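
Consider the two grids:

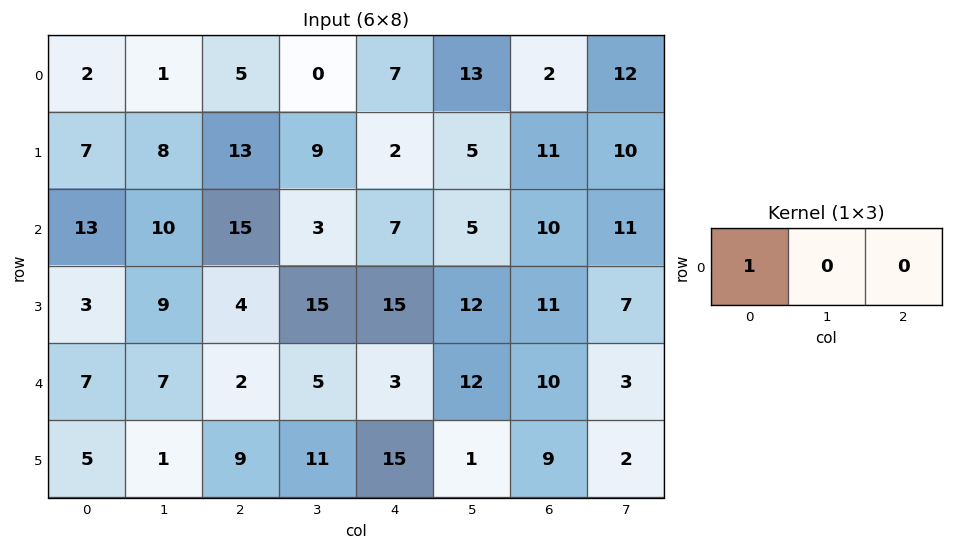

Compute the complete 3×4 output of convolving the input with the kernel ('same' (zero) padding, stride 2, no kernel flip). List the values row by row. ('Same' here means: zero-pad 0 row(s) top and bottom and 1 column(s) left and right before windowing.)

Output[0,0]: The receptive field on the zero-padded input at this output position is [0 2 1]. Elementwise product with the kernel and sum: 0·1.
Output[0,1]: The receptive field on the zero-padded input at this output position is [1 5 0]. Elementwise product with the kernel and sum: 1·1.

0 1 0 13
0 10 3 5
0 7 5 12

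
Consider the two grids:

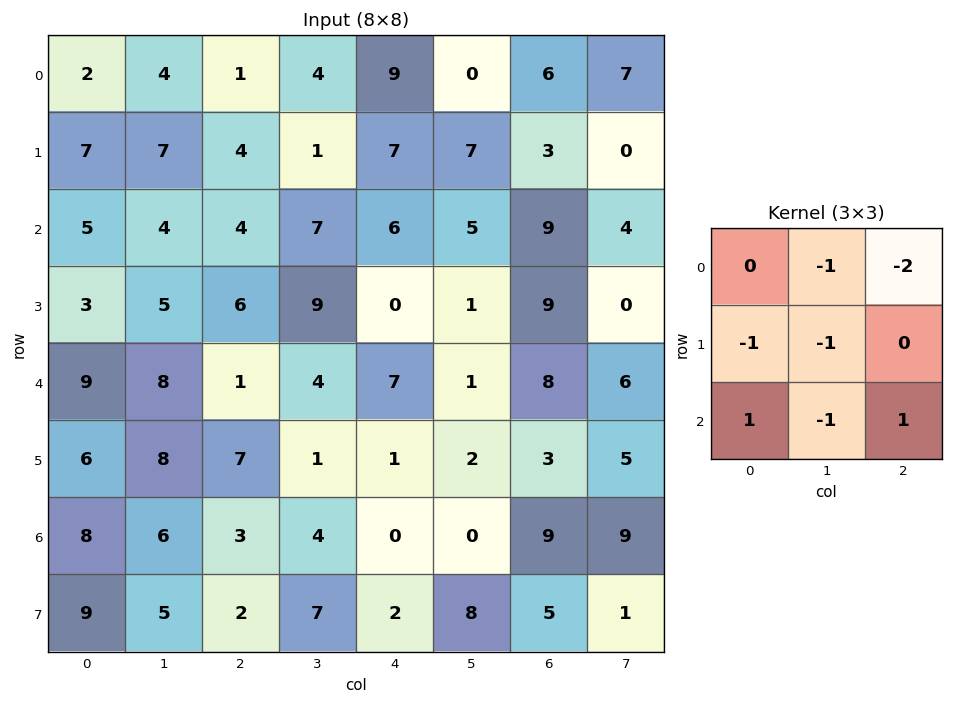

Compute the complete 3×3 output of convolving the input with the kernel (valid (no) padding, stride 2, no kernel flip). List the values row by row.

Output[0,0]: The receptive field on the input at this output position is [2 4 1 / 7 7 4 / 5 4 4]. Elementwise product with the kernel and sum: 4·-1 + 1·-2 + 7·-1 + 7·-1 + 5·1 + 4·-1 + 4·1.

-15 -24 -16
-18 -30 -10
-19 -27 -11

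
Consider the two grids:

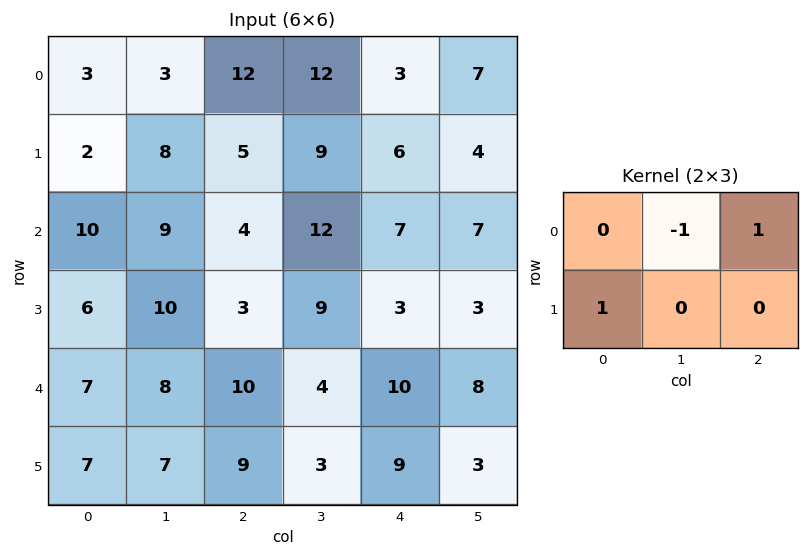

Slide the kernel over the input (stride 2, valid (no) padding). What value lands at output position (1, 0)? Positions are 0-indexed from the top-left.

The receptive field on the input at this output position is [10 9 4 / 6 10 3]. Elementwise product with the kernel and sum: 9·-1 + 4·1 + 6·1.

1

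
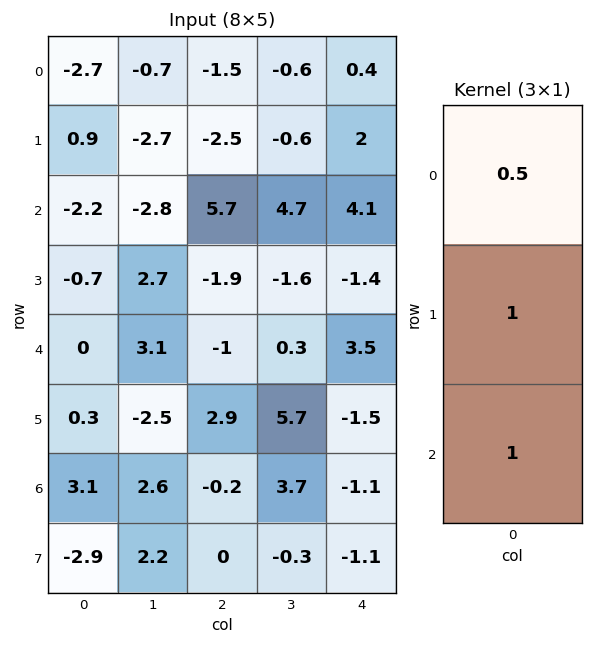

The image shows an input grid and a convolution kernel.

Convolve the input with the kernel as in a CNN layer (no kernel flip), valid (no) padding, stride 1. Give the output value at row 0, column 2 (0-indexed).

2.45

The receptive field on the input at this output position is [-1.5 / -2.5 / 5.7]. Elementwise product with the kernel and sum: -1.5·0.5 + -2.5·1 + 5.7·1.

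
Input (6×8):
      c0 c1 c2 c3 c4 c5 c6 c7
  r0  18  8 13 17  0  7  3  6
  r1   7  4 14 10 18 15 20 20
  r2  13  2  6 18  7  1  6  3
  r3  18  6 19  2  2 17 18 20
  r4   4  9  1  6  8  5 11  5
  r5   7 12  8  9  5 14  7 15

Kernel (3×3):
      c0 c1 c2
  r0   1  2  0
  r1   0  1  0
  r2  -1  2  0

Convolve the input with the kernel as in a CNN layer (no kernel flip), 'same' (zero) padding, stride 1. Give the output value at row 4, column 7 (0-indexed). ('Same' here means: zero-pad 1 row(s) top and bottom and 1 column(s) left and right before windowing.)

The receptive field on the zero-padded input at this output position is [18 20 0 / 11 5 0 / 7 15 0]. Elementwise product with the kernel and sum: 18·1 + 20·2 + 5·1 + 7·-1 + 15·2.

86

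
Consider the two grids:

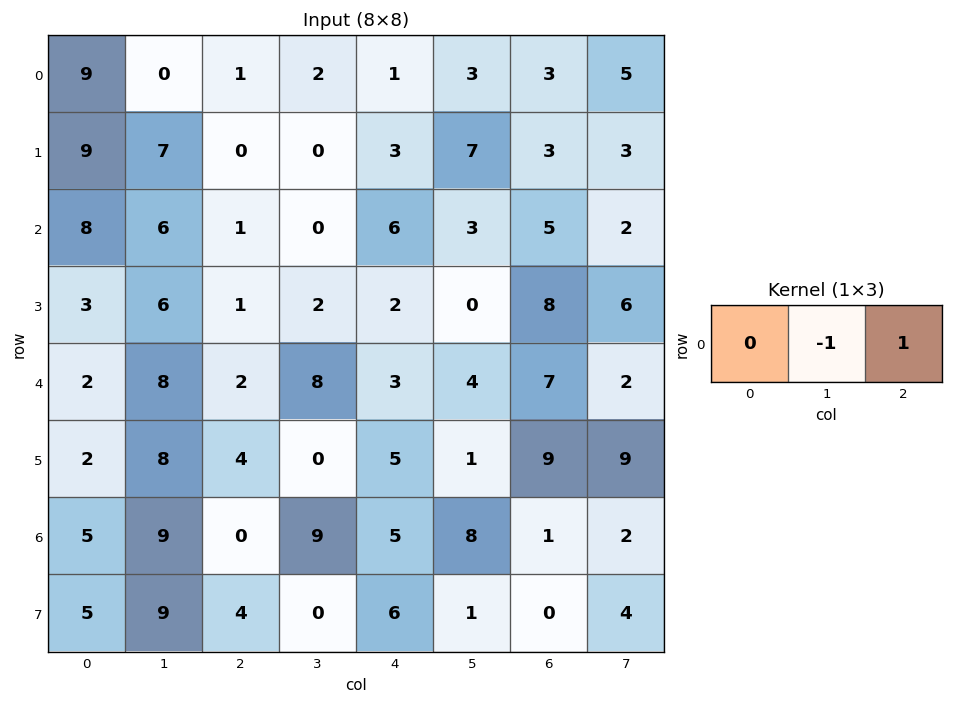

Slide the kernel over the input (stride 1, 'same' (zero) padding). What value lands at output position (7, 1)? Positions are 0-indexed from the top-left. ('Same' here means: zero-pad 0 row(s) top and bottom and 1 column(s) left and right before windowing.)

The receptive field on the zero-padded input at this output position is [5 9 4]. Elementwise product with the kernel and sum: 9·-1 + 4·1.

-5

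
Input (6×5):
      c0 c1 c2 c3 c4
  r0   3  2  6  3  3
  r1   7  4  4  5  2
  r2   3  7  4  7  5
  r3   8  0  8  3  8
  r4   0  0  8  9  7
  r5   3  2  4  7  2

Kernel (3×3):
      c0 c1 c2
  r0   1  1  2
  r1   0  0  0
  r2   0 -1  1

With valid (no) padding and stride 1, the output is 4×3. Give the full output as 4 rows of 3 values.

14 17 13
27 13 18
26 26 19
26 17 22

Output[0,0]: The receptive field on the input at this output position is [3 2 6 / 7 4 4 / 3 7 4]. Elementwise product with the kernel and sum: 3·1 + 2·1 + 6·2 + 7·-1 + 4·1.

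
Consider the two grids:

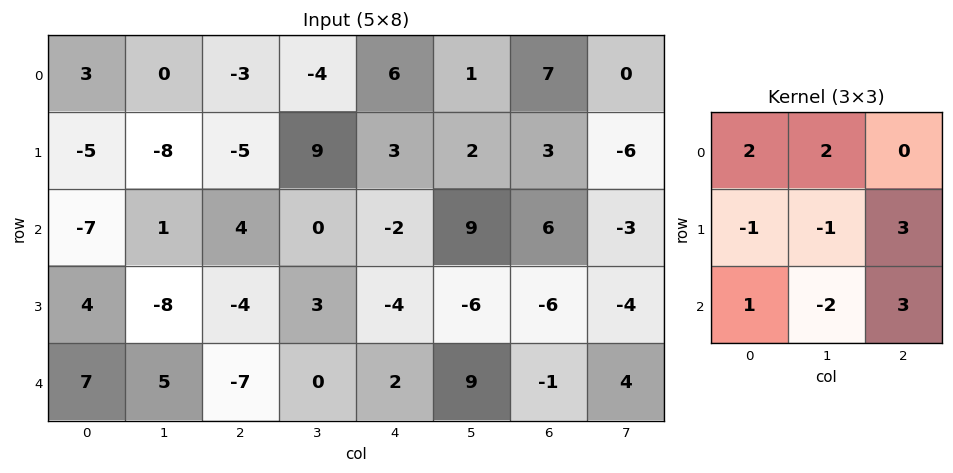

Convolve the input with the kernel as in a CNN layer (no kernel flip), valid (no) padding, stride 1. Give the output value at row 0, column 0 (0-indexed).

The receptive field on the input at this output position is [3 0 -3 / -5 -8 -5 / -7 1 4]. Elementwise product with the kernel and sum: 3·2 + 0·2 + -5·-1 + -8·-1 + -5·3 + -7·1 + 1·-2 + 4·3.

7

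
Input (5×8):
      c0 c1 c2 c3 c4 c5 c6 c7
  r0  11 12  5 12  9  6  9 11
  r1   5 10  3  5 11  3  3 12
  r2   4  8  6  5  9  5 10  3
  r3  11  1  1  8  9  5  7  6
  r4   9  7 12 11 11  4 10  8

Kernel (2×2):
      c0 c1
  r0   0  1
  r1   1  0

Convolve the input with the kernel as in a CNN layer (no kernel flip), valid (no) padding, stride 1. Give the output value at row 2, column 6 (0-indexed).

10

The receptive field on the input at this output position is [10 3 / 7 6]. Elementwise product with the kernel and sum: 3·1 + 7·1.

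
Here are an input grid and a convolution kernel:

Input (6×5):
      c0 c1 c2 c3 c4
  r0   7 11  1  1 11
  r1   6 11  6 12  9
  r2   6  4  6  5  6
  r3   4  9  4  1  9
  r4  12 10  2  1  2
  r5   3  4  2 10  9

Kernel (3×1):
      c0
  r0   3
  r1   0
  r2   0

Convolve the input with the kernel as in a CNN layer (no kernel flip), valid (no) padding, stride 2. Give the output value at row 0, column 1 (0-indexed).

3

The receptive field on the input at this output position is [1 / 6 / 6]. Elementwise product with the kernel and sum: 1·3.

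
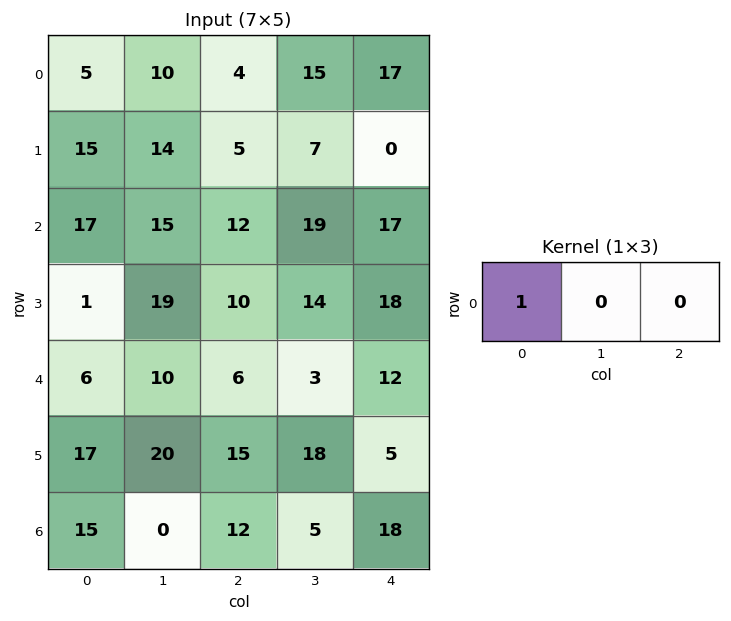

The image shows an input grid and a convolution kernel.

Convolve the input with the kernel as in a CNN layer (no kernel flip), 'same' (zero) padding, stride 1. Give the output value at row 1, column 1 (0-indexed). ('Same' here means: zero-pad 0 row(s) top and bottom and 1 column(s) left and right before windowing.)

The receptive field on the zero-padded input at this output position is [15 14 5]. Elementwise product with the kernel and sum: 15·1.

15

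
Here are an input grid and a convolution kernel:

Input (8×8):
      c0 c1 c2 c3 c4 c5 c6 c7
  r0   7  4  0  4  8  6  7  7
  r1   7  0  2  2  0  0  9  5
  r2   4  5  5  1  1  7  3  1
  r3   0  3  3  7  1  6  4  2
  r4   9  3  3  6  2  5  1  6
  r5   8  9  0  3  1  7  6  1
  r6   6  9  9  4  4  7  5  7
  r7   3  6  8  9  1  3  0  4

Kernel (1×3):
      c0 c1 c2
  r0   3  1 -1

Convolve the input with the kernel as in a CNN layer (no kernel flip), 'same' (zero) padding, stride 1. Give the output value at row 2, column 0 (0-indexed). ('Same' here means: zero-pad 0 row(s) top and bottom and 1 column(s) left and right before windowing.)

-1

The receptive field on the zero-padded input at this output position is [0 4 5]. Elementwise product with the kernel and sum: 0·3 + 4·1 + 5·-1.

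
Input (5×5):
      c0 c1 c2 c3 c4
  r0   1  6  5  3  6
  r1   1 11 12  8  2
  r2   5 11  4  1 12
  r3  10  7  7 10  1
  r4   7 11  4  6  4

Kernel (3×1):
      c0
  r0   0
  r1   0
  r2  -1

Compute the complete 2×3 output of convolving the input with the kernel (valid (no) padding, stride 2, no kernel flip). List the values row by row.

Output[0,0]: The receptive field on the input at this output position is [1 / 1 / 5]. Elementwise product with the kernel and sum: 5·-1.
Output[0,1]: The receptive field on the input at this output position is [5 / 12 / 4]. Elementwise product with the kernel and sum: 4·-1.

-5 -4 -12
-7 -4 -4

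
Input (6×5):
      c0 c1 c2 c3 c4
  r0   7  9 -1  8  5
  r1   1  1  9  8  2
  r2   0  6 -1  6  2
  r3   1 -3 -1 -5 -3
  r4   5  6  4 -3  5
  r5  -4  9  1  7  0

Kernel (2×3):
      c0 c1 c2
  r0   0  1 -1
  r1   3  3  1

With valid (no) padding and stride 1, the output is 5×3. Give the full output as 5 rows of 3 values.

25 29 56
9 22 23
0 -24 -17
35 31 6
18 44 16

Output[0,0]: The receptive field on the input at this output position is [7 9 -1 / 1 1 9]. Elementwise product with the kernel and sum: 9·1 + -1·-1 + 1·3 + 1·3 + 9·1.
Output[0,1]: The receptive field on the input at this output position is [9 -1 8 / 1 9 8]. Elementwise product with the kernel and sum: -1·1 + 8·-1 + 1·3 + 9·3 + 8·1.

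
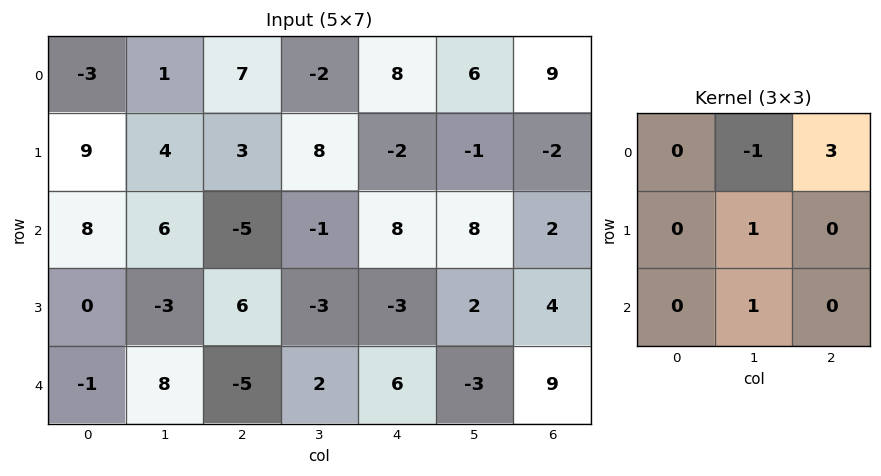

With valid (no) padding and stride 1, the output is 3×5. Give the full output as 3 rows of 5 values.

30 -15 33 16 28
8 22 -18 4 5
-16 3 24 19 -3

Output[0,0]: The receptive field on the input at this output position is [-3 1 7 / 9 4 3 / 8 6 -5]. Elementwise product with the kernel and sum: 1·-1 + 7·3 + 4·1 + 6·1.
Output[0,1]: The receptive field on the input at this output position is [1 7 -2 / 4 3 8 / 6 -5 -1]. Elementwise product with the kernel and sum: 7·-1 + -2·3 + 3·1 + -5·1.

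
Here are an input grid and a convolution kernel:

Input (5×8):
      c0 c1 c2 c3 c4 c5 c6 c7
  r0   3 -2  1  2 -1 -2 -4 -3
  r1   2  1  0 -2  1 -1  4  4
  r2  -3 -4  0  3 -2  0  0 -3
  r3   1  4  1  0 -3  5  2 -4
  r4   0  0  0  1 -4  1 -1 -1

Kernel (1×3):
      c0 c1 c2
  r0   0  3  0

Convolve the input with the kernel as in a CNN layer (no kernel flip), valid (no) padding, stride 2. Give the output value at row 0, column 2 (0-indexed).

-6

The receptive field on the input at this output position is [-1 -2 -4]. Elementwise product with the kernel and sum: -2·3.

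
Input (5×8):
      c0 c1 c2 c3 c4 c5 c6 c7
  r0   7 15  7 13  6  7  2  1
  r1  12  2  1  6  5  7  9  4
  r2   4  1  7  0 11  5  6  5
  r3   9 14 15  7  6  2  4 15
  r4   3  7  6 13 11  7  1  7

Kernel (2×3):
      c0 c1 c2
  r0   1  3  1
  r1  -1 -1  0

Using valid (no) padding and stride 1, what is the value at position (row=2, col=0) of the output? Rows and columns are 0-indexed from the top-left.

The receptive field on the input at this output position is [4 1 7 / 9 14 15]. Elementwise product with the kernel and sum: 4·1 + 1·3 + 7·1 + 9·-1 + 14·-1.

-9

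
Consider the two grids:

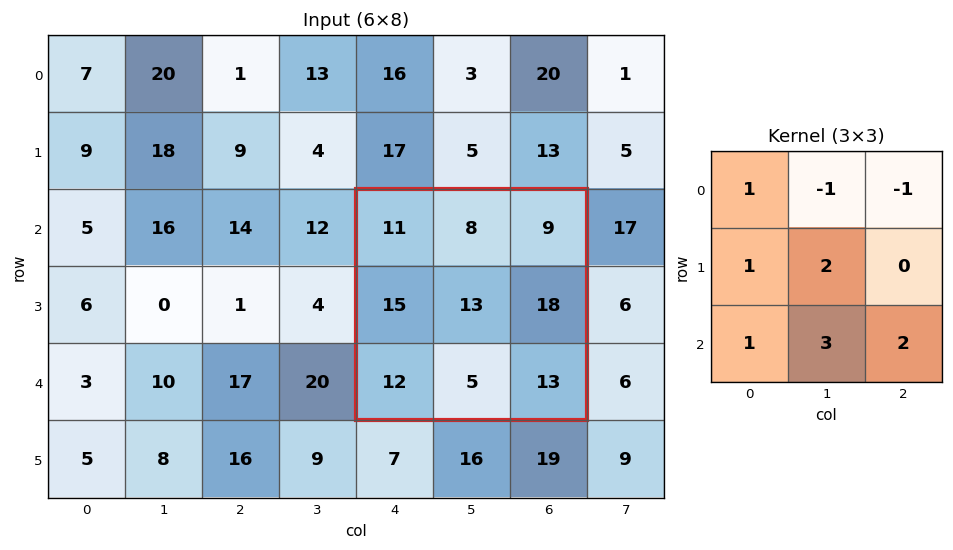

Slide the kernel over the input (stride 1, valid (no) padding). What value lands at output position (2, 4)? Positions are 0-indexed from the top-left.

88

The receptive field on the input at this output position is [11 8 9 / 15 13 18 / 12 5 13]. Elementwise product with the kernel and sum: 11·1 + 8·-1 + 9·-1 + 15·1 + 13·2 + 12·1 + 5·3 + 13·2.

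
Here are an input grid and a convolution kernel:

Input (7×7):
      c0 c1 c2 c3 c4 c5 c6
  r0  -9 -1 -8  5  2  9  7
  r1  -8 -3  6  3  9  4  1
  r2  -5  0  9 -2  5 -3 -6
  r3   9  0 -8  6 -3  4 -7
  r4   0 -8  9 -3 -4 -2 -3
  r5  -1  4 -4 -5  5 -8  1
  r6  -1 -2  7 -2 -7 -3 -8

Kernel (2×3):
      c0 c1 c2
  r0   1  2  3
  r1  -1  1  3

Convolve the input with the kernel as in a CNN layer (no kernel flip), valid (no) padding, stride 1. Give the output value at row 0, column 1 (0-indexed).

The receptive field on the input at this output position is [-1 -8 5 / -3 6 3]. Elementwise product with the kernel and sum: -1·1 + -8·2 + 5·3 + -3·-1 + 6·1 + 3·3.

16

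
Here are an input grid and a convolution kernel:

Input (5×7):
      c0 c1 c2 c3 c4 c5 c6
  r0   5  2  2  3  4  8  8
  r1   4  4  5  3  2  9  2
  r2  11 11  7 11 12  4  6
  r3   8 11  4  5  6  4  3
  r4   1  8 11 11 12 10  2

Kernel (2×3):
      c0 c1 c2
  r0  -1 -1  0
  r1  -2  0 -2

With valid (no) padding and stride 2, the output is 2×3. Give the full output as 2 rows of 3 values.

-25 -19 -20
-46 -38 -34

Output[0,0]: The receptive field on the input at this output position is [5 2 2 / 4 4 5]. Elementwise product with the kernel and sum: 5·-1 + 2·-1 + 4·-2 + 5·-2.
Output[0,1]: The receptive field on the input at this output position is [2 3 4 / 5 3 2]. Elementwise product with the kernel and sum: 2·-1 + 3·-1 + 5·-2 + 2·-2.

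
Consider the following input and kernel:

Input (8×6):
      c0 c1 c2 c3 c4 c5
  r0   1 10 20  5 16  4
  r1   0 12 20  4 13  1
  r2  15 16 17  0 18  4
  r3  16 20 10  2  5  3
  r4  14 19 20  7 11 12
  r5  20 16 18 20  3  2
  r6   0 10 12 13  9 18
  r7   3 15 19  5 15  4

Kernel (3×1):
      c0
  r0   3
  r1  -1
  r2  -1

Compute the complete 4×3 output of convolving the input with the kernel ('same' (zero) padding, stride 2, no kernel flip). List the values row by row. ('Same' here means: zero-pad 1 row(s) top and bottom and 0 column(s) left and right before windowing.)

-1 -40 -29
-31 33 16
14 -8 1
57 23 -15

Output[0,0]: The receptive field on the zero-padded input at this output position is [0 / 1 / 0]. Elementwise product with the kernel and sum: 0·3 + 1·-1 + 0·-1.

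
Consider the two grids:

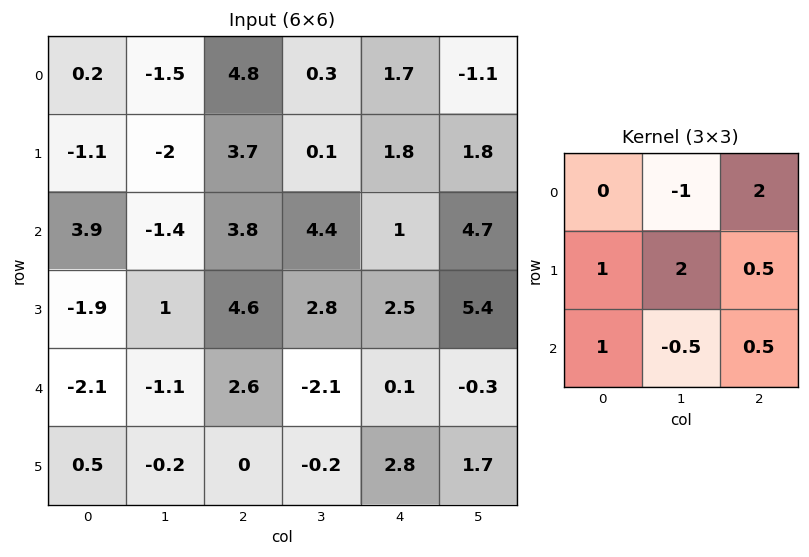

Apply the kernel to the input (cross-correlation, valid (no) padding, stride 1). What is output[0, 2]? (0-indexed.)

10

The receptive field on the input at this output position is [4.8 0.3 1.7 / 3.7 0.1 1.8 / 3.8 4.4 1]. Elementwise product with the kernel and sum: 0.3·-1 + 1.7·2 + 3.7·1 + 0.1·2 + 1.8·0.5 + 3.8·1 + 4.4·-0.5 + 1·0.5.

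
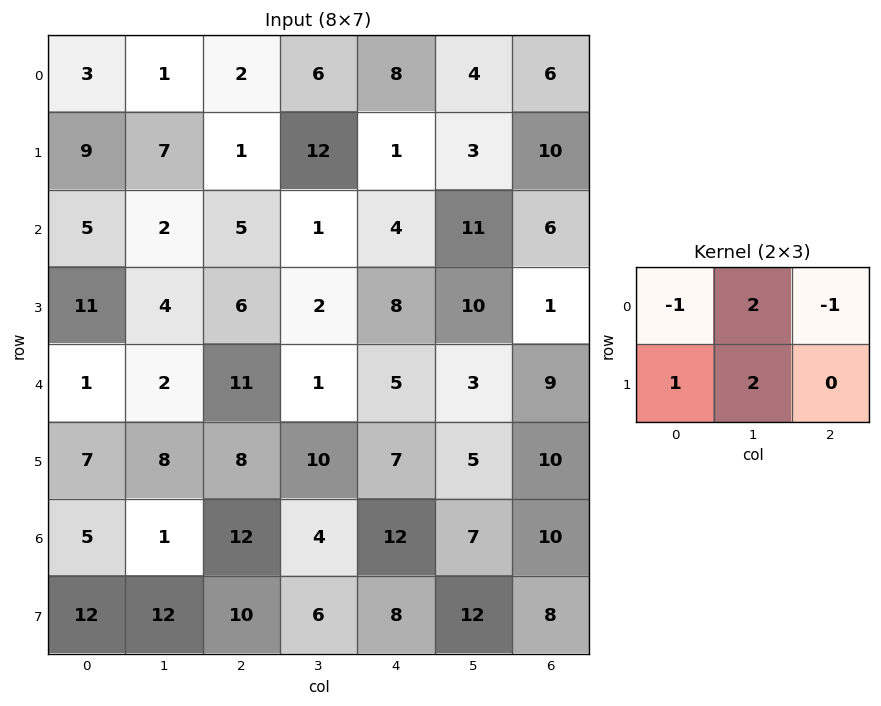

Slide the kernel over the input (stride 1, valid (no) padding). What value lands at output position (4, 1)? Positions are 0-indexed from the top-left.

The receptive field on the input at this output position is [2 11 1 / 8 8 10]. Elementwise product with the kernel and sum: 2·-1 + 11·2 + 1·-1 + 8·1 + 8·2.

43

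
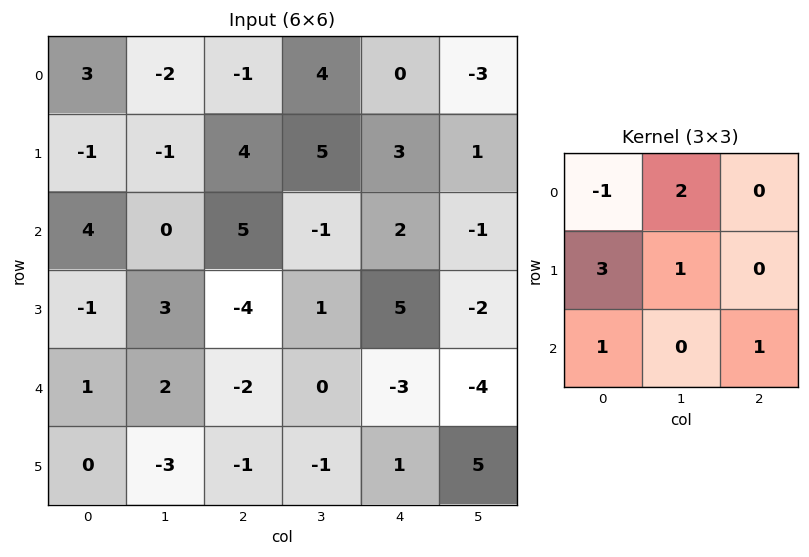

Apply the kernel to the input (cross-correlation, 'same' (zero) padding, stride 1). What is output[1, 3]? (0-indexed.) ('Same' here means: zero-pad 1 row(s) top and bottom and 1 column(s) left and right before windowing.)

The receptive field on the zero-padded input at this output position is [-1 4 0 / 4 5 3 / 5 -1 2]. Elementwise product with the kernel and sum: -1·-1 + 4·2 + 4·3 + 5·1 + 5·1 + 2·1.

33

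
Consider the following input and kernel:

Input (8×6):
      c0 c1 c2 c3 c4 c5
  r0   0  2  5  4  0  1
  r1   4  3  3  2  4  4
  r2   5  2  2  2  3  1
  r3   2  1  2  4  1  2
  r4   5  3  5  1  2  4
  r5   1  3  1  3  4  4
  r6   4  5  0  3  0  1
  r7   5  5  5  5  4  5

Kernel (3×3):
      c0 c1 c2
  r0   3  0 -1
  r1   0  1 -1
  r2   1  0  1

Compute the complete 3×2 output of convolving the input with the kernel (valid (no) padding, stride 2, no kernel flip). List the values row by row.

Output[0,0]: The receptive field on the input at this output position is [0 2 5 / 4 3 3 / 5 2 2]. Elementwise product with the kernel and sum: 0·3 + 5·-1 + 3·1 + 3·-1 + 5·1 + 2·1.

2 18
22 13
16 12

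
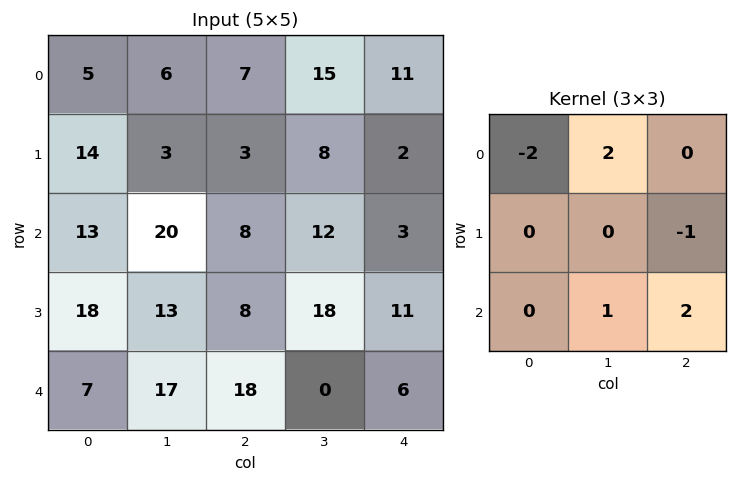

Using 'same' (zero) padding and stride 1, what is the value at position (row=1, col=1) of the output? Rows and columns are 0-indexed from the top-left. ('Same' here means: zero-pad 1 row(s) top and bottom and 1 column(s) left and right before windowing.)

35

The receptive field on the zero-padded input at this output position is [5 6 7 / 14 3 3 / 13 20 8]. Elementwise product with the kernel and sum: 5·-2 + 6·2 + 3·-1 + 20·1 + 8·2.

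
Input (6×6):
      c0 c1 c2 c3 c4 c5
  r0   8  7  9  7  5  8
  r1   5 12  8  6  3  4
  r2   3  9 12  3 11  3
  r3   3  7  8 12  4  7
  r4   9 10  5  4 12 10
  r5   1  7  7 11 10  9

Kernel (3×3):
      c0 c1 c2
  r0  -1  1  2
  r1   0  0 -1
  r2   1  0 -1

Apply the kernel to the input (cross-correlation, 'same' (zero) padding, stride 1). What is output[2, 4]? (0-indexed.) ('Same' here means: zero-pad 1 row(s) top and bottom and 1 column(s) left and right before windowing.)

7

The receptive field on the zero-padded input at this output position is [6 3 4 / 3 11 3 / 12 4 7]. Elementwise product with the kernel and sum: 6·-1 + 3·1 + 4·2 + 3·-1 + 12·1 + 7·-1.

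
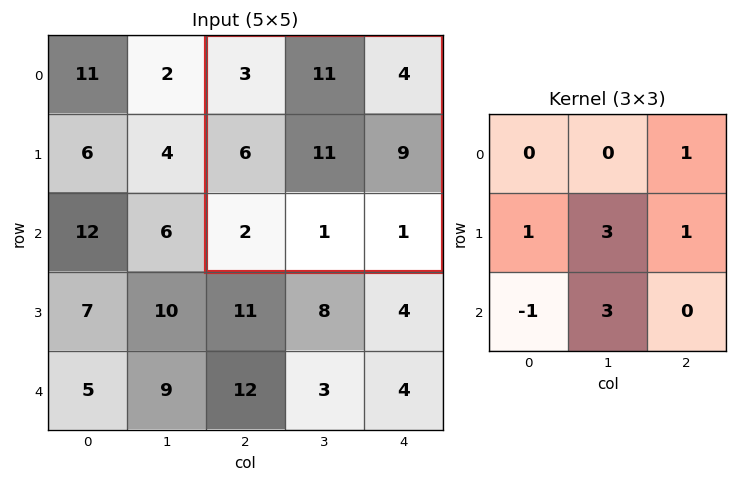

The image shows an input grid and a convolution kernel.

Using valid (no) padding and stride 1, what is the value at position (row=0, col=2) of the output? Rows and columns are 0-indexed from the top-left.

53

The receptive field on the input at this output position is [3 11 4 / 6 11 9 / 2 1 1]. Elementwise product with the kernel and sum: 4·1 + 6·1 + 11·3 + 9·1 + 2·-1 + 1·3.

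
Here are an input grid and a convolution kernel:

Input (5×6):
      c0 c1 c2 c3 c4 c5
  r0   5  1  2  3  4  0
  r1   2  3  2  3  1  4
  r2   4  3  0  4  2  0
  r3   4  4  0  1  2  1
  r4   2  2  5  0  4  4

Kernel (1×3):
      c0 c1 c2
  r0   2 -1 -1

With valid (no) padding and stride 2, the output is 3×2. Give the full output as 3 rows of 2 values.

Output[0,0]: The receptive field on the input at this output position is [5 1 2]. Elementwise product with the kernel and sum: 5·2 + 1·-1 + 2·-1.

7 -3
5 -6
-3 6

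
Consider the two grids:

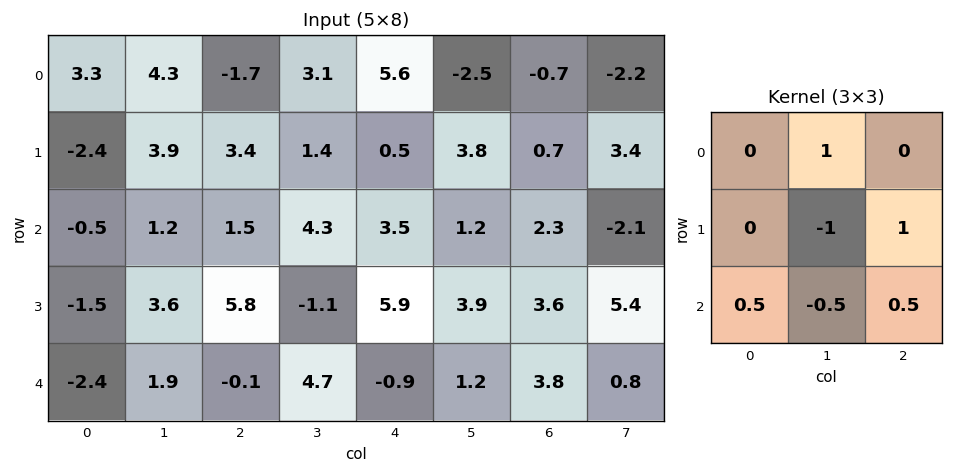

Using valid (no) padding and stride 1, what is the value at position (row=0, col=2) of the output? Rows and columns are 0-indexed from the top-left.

The receptive field on the input at this output position is [-1.7 3.1 5.6 / 3.4 1.4 0.5 / 1.5 4.3 3.5]. Elementwise product with the kernel and sum: 3.1·1 + 1.4·-1 + 0.5·1 + 1.5·0.5 + 4.3·-0.5 + 3.5·0.5.

2.55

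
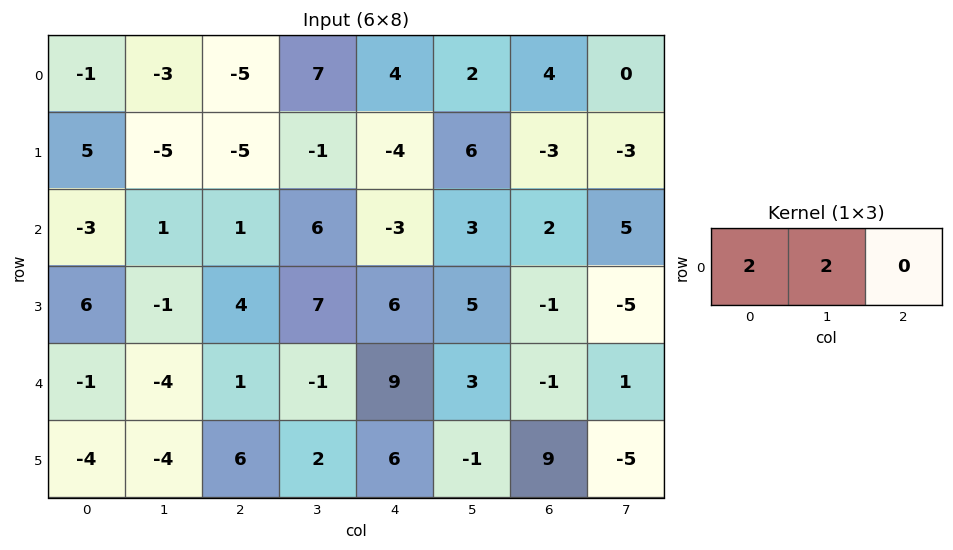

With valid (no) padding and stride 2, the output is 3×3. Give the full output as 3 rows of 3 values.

-8 4 12
-4 14 0
-10 0 24

Output[0,0]: The receptive field on the input at this output position is [-1 -3 -5]. Elementwise product with the kernel and sum: -1·2 + -3·2.
Output[0,1]: The receptive field on the input at this output position is [-5 7 4]. Elementwise product with the kernel and sum: -5·2 + 7·2.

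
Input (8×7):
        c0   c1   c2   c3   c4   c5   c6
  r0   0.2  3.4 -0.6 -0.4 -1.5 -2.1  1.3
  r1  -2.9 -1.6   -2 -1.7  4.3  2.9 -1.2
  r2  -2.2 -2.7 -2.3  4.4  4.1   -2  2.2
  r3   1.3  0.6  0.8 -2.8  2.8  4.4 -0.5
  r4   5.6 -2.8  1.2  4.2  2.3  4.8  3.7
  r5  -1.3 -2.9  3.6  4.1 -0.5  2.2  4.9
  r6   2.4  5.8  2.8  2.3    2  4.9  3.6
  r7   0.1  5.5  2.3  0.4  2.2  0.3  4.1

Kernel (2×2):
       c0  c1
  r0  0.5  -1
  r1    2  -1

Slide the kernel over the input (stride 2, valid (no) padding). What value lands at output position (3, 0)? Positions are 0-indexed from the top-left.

-9.9

The receptive field on the input at this output position is [2.4 5.8 / 0.1 5.5]. Elementwise product with the kernel and sum: 2.4·0.5 + 5.8·-1 + 0.1·2 + 5.5·-1.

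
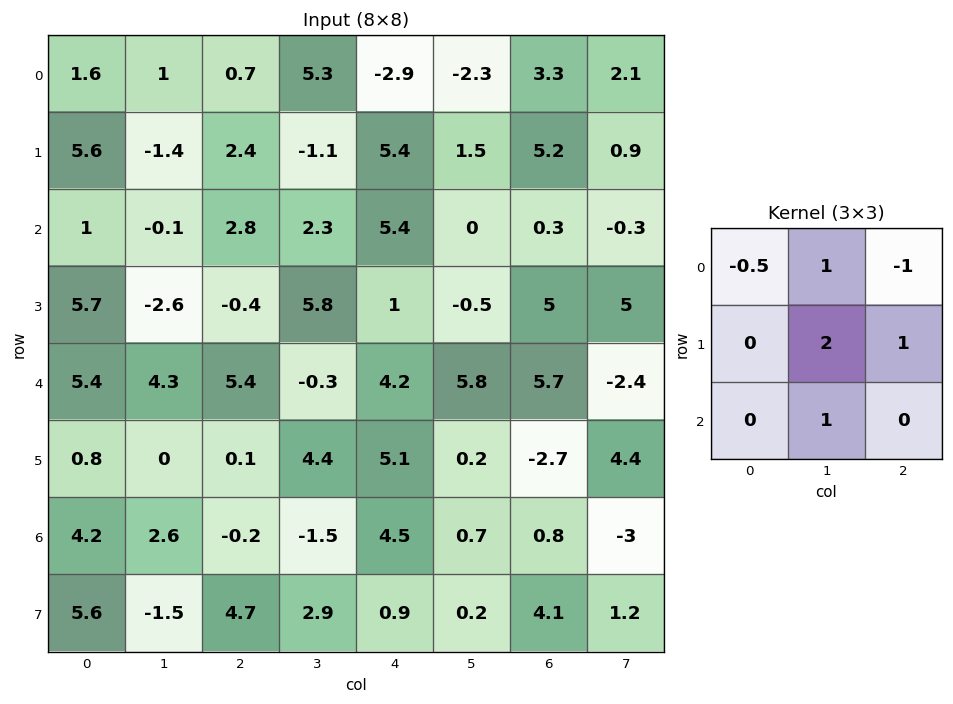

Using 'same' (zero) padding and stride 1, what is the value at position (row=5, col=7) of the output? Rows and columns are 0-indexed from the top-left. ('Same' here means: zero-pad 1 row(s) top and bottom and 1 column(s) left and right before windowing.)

The receptive field on the zero-padded input at this output position is [5.7 -2.4 0 / -2.7 4.4 0 / 0.8 -3 0]. Elementwise product with the kernel and sum: 5.7·-0.5 + -2.4·1 + 0·-1 + 4.4·2 + 0·1 + -3·1.

0.55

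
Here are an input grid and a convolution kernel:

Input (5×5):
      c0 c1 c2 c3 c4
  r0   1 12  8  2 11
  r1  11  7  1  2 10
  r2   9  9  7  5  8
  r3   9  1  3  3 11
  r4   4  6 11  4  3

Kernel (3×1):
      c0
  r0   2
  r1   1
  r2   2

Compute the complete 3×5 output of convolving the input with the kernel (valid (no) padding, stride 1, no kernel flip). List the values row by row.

Output[0,0]: The receptive field on the input at this output position is [1 / 11 / 9]. Elementwise product with the kernel and sum: 1·2 + 11·1 + 9·2.

31 49 31 16 48
49 25 15 15 50
35 31 39 21 33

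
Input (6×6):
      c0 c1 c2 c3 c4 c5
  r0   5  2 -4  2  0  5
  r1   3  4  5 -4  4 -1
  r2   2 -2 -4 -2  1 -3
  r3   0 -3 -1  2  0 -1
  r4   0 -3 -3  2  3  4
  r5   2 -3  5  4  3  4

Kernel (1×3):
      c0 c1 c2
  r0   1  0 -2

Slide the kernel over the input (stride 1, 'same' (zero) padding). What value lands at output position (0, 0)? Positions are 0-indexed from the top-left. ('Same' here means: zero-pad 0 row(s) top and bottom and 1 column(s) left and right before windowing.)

-4

The receptive field on the zero-padded input at this output position is [0 5 2]. Elementwise product with the kernel and sum: 0·1 + 2·-2.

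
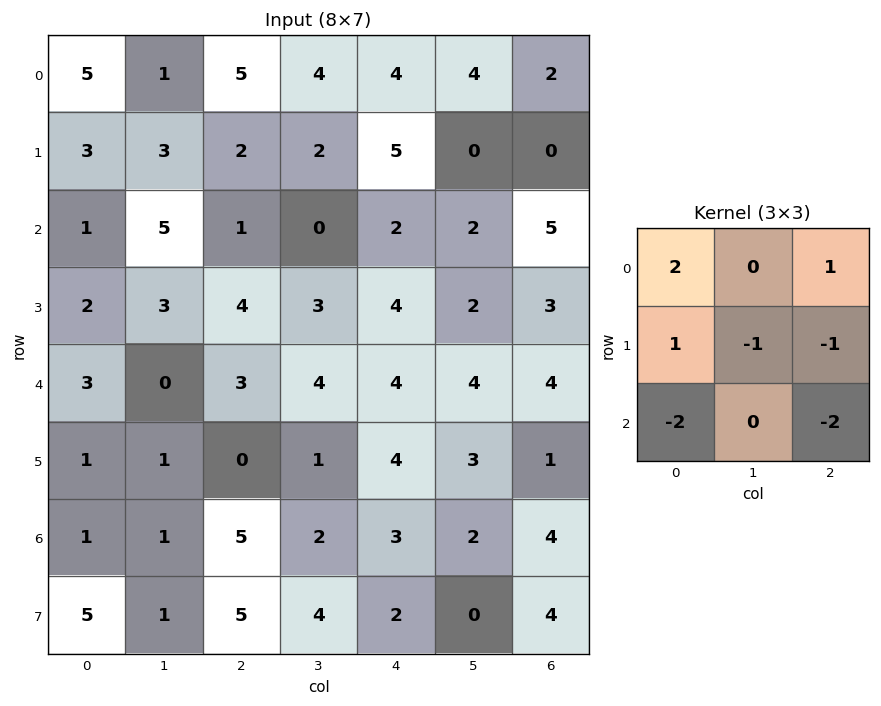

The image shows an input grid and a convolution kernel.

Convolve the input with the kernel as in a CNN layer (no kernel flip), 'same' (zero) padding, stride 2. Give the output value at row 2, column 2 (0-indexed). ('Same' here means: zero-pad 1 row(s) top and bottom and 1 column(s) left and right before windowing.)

-4

The receptive field on the zero-padded input at this output position is [3 4 2 / 4 4 4 / 1 4 3]. Elementwise product with the kernel and sum: 3·2 + 2·1 + 4·1 + 4·-1 + 4·-1 + 1·-2 + 3·-2.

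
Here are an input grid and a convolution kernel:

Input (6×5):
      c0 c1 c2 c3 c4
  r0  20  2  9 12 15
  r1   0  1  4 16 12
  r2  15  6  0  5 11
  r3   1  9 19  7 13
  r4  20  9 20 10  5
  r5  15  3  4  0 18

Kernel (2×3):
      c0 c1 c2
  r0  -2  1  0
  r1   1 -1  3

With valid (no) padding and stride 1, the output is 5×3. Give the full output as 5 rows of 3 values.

-27 50 18
10 23 36
25 -1 56
78 20 -6
-7 1 28

Output[0,0]: The receptive field on the input at this output position is [20 2 9 / 0 1 4]. Elementwise product with the kernel and sum: 20·-2 + 2·1 + 0·1 + 1·-1 + 4·3.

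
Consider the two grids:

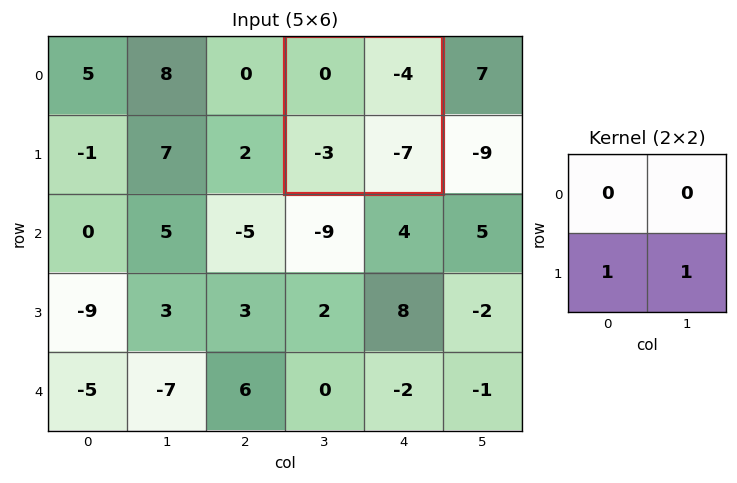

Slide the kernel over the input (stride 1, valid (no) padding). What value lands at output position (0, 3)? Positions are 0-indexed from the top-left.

The receptive field on the input at this output position is [0 -4 / -3 -7]. Elementwise product with the kernel and sum: -3·1 + -7·1.

-10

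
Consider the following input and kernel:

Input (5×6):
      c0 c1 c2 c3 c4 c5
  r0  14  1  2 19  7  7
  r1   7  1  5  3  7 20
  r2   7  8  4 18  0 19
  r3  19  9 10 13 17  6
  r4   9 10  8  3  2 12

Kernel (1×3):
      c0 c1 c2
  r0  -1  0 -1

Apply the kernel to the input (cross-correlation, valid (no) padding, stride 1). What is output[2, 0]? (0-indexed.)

The receptive field on the input at this output position is [7 8 4]. Elementwise product with the kernel and sum: 7·-1 + 4·-1.

-11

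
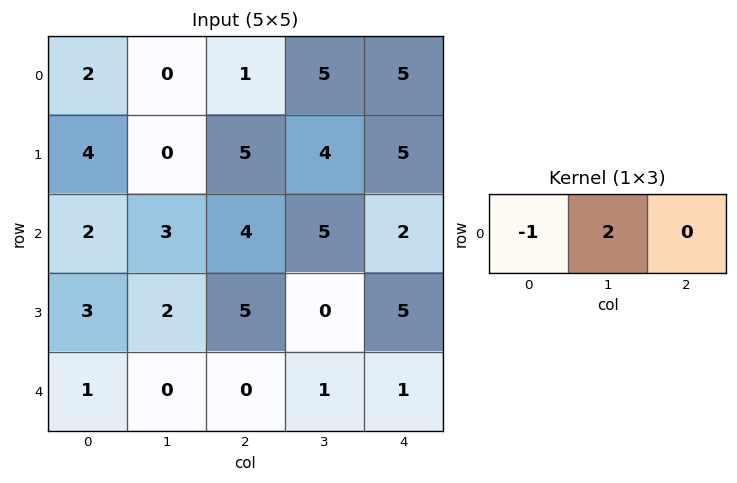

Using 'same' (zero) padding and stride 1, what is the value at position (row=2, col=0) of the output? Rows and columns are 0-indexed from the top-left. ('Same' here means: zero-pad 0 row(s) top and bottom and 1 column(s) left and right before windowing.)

4

The receptive field on the zero-padded input at this output position is [0 2 3]. Elementwise product with the kernel and sum: 0·-1 + 2·2.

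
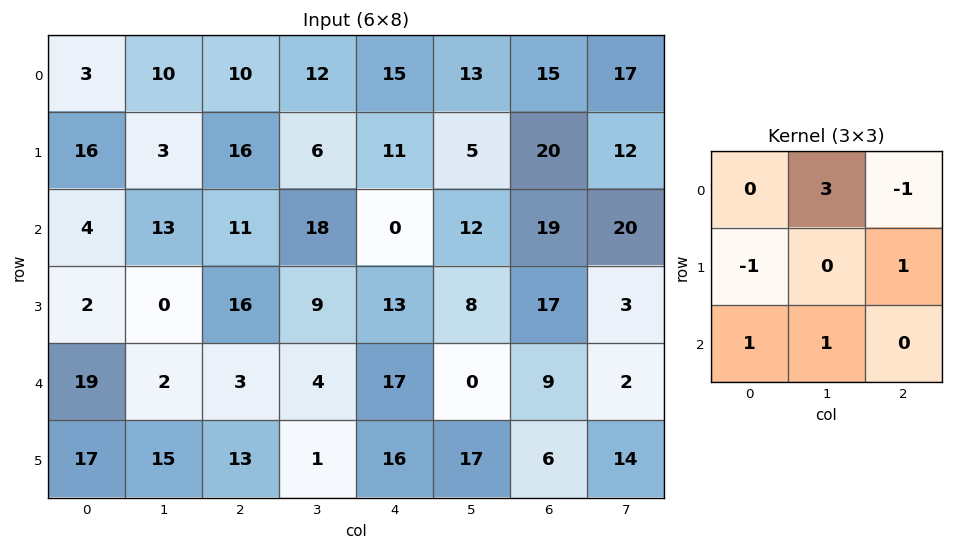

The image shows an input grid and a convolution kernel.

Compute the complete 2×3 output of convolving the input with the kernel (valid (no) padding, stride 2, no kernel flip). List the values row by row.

37 45 45
63 58 38

Output[0,0]: The receptive field on the input at this output position is [3 10 10 / 16 3 16 / 4 13 11]. Elementwise product with the kernel and sum: 10·3 + 10·-1 + 16·-1 + 16·1 + 4·1 + 13·1.
Output[0,1]: The receptive field on the input at this output position is [10 12 15 / 16 6 11 / 11 18 0]. Elementwise product with the kernel and sum: 12·3 + 15·-1 + 16·-1 + 11·1 + 11·1 + 18·1.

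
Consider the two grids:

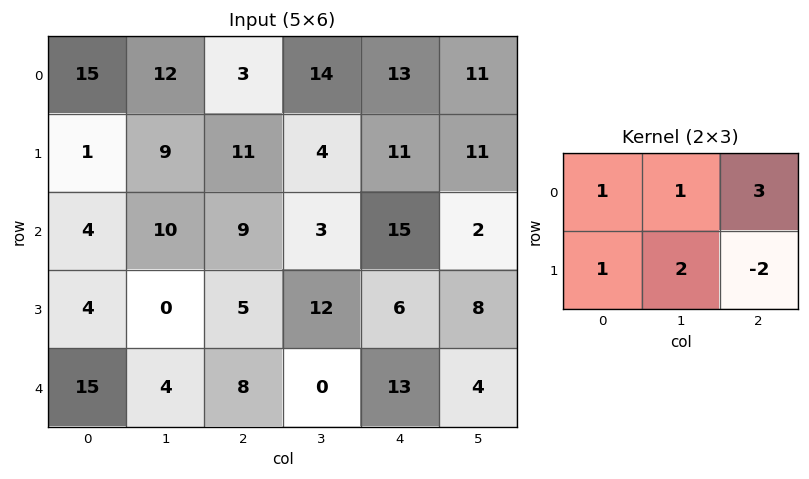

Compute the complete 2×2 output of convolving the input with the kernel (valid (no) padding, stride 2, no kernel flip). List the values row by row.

33 53
35 74

Output[0,0]: The receptive field on the input at this output position is [15 12 3 / 1 9 11]. Elementwise product with the kernel and sum: 15·1 + 12·1 + 3·3 + 1·1 + 9·2 + 11·-2.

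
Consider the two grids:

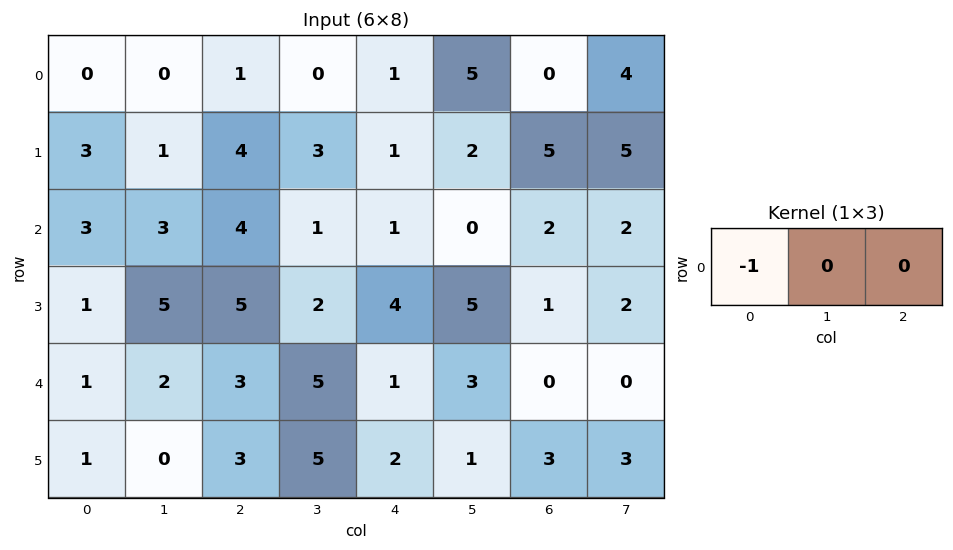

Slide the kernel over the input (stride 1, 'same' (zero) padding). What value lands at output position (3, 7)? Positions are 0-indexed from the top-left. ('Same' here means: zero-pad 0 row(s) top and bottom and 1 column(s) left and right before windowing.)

The receptive field on the zero-padded input at this output position is [1 2 0]. Elementwise product with the kernel and sum: 1·-1.

-1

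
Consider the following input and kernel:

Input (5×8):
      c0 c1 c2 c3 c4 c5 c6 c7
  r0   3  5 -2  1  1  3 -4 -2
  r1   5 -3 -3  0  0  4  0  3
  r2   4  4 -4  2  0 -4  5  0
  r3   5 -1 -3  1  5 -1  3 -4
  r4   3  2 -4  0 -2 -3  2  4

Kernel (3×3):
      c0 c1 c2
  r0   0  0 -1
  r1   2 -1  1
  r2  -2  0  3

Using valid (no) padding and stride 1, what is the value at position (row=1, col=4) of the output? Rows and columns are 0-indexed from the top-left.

8

The receptive field on the input at this output position is [0 4 0 / 0 -4 5 / 5 -1 3]. Elementwise product with the kernel and sum: 0·-1 + 0·2 + -4·-1 + 5·1 + 5·-2 + 3·3.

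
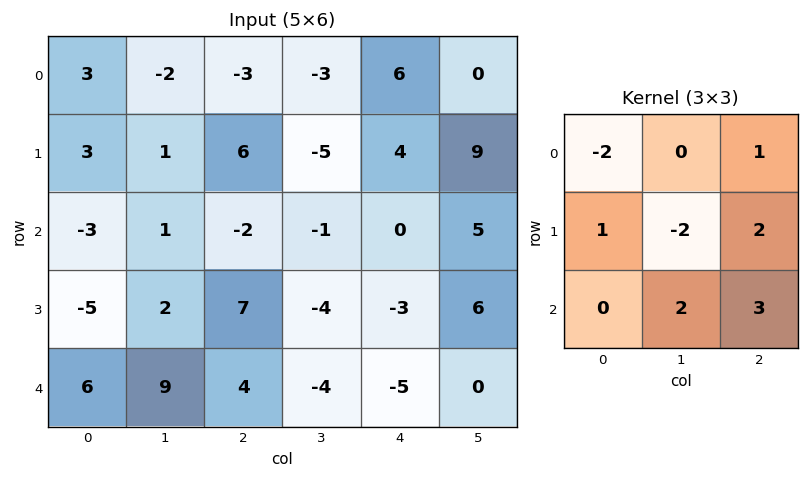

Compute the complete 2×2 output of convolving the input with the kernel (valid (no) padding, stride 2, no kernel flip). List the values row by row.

Output[0,0]: The receptive field on the input at this output position is [3 -2 -3 / 3 1 6 / -3 1 -2]. Elementwise product with the kernel and sum: 3·-2 + -3·1 + 3·1 + 1·-2 + 6·2 + 1·2 + -2·3.

0 34
39 -10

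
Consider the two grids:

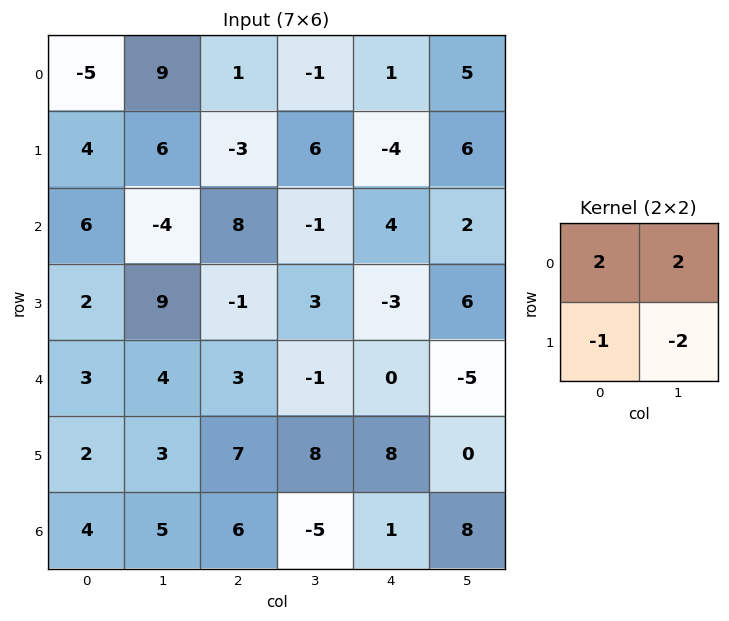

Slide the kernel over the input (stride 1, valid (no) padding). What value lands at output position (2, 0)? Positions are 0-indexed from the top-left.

-16

The receptive field on the input at this output position is [6 -4 / 2 9]. Elementwise product with the kernel and sum: 6·2 + -4·2 + 2·-1 + 9·-2.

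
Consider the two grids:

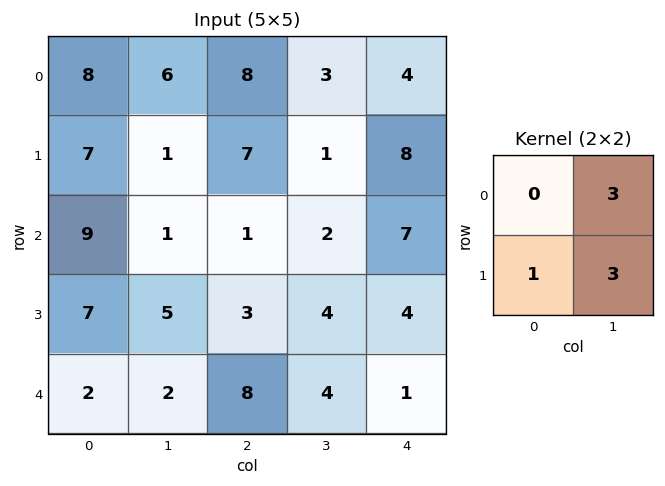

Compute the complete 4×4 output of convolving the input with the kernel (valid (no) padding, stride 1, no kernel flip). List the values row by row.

28 46 19 37
15 25 10 47
25 17 21 37
23 35 32 19

Output[0,0]: The receptive field on the input at this output position is [8 6 / 7 1]. Elementwise product with the kernel and sum: 6·3 + 7·1 + 1·3.
Output[0,1]: The receptive field on the input at this output position is [6 8 / 1 7]. Elementwise product with the kernel and sum: 8·3 + 1·1 + 7·3.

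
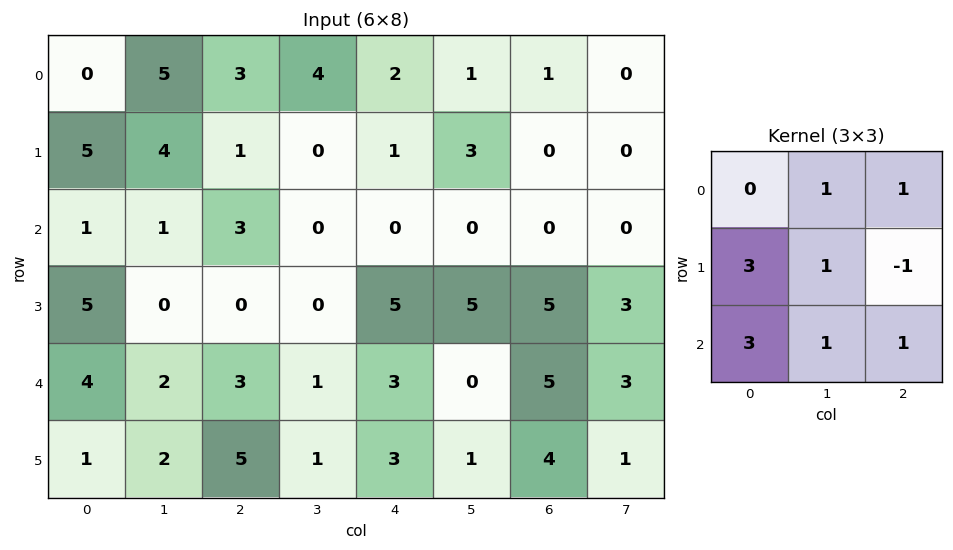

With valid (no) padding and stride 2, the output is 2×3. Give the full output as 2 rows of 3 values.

33 17 8
36 8 29

Output[0,0]: The receptive field on the input at this output position is [0 5 3 / 5 4 1 / 1 1 3]. Elementwise product with the kernel and sum: 5·1 + 3·1 + 5·3 + 4·1 + 1·-1 + 1·3 + 1·1 + 3·1.
Output[0,1]: The receptive field on the input at this output position is [3 4 2 / 1 0 1 / 3 0 0]. Elementwise product with the kernel and sum: 4·1 + 2·1 + 1·3 + 0·1 + 1·-1 + 3·3 + 0·1 + 0·1.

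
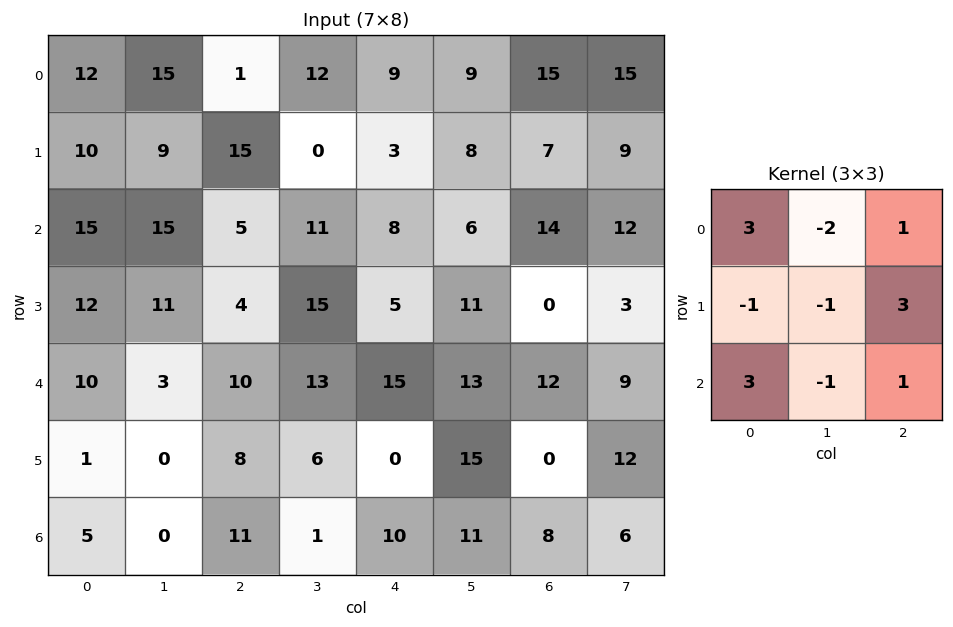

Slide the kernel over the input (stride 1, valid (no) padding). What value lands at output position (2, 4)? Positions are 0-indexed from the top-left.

54

The receptive field on the input at this output position is [8 6 14 / 5 11 0 / 15 13 12]. Elementwise product with the kernel and sum: 8·3 + 6·-2 + 14·1 + 5·-1 + 11·-1 + 0·3 + 15·3 + 13·-1 + 12·1.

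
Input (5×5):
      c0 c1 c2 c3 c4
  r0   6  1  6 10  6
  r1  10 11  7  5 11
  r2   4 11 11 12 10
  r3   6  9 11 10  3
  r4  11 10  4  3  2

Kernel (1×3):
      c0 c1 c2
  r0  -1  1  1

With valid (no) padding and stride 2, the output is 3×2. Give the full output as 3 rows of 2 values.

Output[0,0]: The receptive field on the input at this output position is [6 1 6]. Elementwise product with the kernel and sum: 6·-1 + 1·1 + 6·1.

1 10
18 11
3 1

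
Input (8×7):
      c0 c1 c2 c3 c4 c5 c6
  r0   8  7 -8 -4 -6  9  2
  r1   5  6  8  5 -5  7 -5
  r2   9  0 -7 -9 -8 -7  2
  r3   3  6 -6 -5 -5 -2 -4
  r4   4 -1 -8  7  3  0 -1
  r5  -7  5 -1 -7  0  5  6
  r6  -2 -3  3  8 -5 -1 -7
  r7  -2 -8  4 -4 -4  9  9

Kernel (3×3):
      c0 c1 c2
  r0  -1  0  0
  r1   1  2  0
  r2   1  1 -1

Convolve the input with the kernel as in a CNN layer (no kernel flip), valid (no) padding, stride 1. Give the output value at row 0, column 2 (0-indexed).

The receptive field on the input at this output position is [-8 -4 -6 / 8 5 -5 / -7 -9 -8]. Elementwise product with the kernel and sum: -8·-1 + 8·1 + 5·2 + -7·1 + -9·1 + -8·-1.

18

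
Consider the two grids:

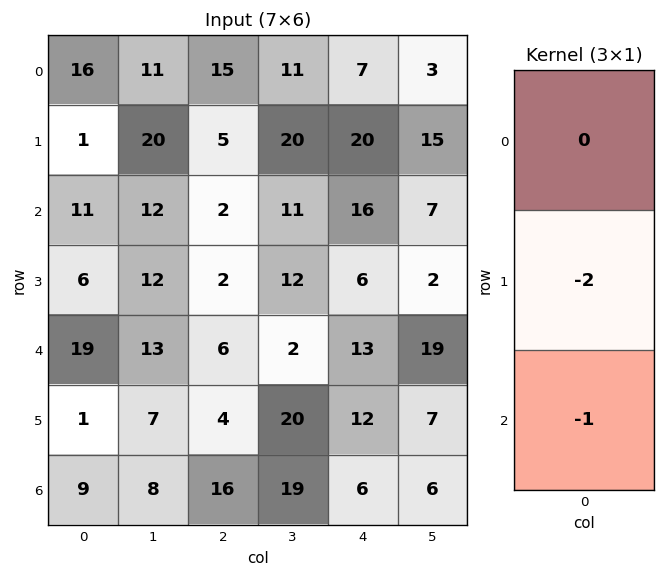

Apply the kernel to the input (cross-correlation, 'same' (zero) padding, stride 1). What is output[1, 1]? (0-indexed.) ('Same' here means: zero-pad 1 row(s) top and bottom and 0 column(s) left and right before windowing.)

-52

The receptive field on the zero-padded input at this output position is [11 / 20 / 12]. Elementwise product with the kernel and sum: 20·-2 + 12·-1.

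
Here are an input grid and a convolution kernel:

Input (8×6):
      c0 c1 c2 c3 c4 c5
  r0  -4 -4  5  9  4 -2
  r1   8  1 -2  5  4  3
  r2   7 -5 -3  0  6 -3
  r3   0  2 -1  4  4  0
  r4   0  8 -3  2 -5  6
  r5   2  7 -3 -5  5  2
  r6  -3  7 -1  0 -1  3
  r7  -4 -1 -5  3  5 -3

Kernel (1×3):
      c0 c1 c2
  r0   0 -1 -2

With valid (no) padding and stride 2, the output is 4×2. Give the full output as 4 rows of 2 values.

-6 -17
11 -12
-2 8
-5 2

Output[0,0]: The receptive field on the input at this output position is [-4 -4 5]. Elementwise product with the kernel and sum: -4·-1 + 5·-2.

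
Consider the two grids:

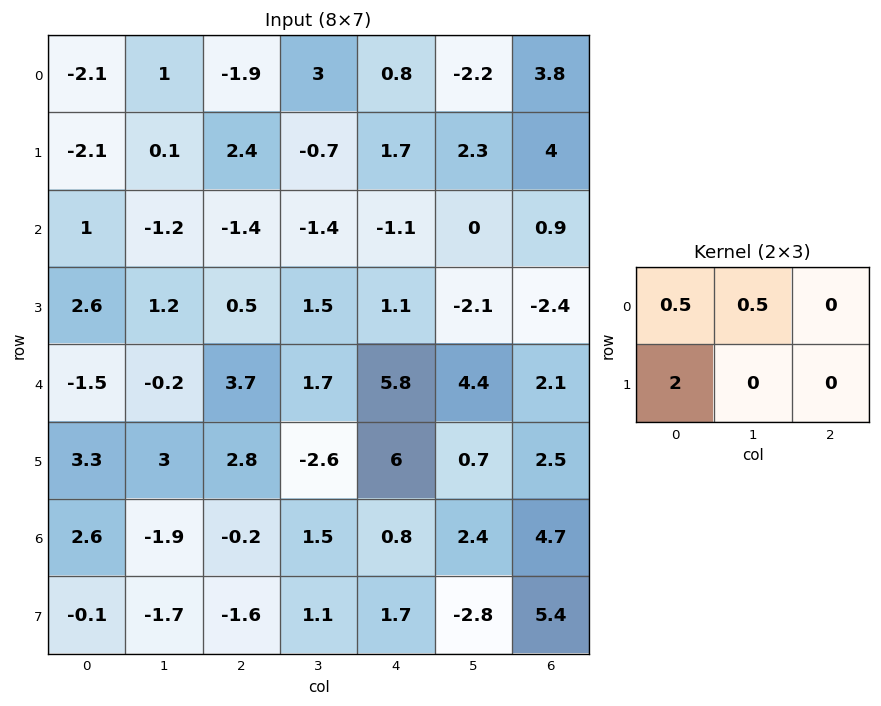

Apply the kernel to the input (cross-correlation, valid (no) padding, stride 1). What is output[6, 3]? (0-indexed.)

3.35

The receptive field on the input at this output position is [1.5 0.8 2.4 / 1.1 1.7 -2.8]. Elementwise product with the kernel and sum: 1.5·0.5 + 0.8·0.5 + 1.1·2.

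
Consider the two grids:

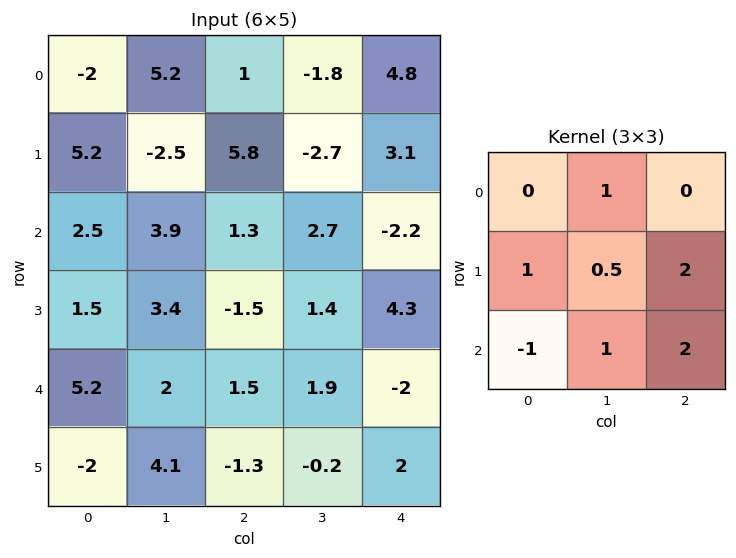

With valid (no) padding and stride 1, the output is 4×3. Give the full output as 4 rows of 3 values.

24.75 -1.2 5.85
3.45 13.65 7.05
3.9 10.05 6.9
16.1 -0.75 4.95

Output[0,0]: The receptive field on the input at this output position is [-2 5.2 1 / 5.2 -2.5 5.8 / 2.5 3.9 1.3]. Elementwise product with the kernel and sum: 5.2·1 + 5.2·1 + -2.5·0.5 + 5.8·2 + 2.5·-1 + 3.9·1 + 1.3·2.
Output[0,1]: The receptive field on the input at this output position is [5.2 1 -1.8 / -2.5 5.8 -2.7 / 3.9 1.3 2.7]. Elementwise product with the kernel and sum: 1·1 + -2.5·1 + 5.8·0.5 + -2.7·2 + 3.9·-1 + 1.3·1 + 2.7·2.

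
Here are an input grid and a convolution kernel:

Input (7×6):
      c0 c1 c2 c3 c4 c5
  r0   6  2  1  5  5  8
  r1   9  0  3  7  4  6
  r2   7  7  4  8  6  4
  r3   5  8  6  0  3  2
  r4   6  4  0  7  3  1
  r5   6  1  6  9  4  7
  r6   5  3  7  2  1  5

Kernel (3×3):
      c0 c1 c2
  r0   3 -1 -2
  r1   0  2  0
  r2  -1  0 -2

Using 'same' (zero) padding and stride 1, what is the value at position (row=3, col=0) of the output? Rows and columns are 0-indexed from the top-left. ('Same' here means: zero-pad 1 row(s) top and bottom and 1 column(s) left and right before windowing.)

The receptive field on the zero-padded input at this output position is [0 7 7 / 0 5 8 / 0 6 4]. Elementwise product with the kernel and sum: 0·3 + 7·-1 + 7·-2 + 5·2 + 0·-1 + 4·-2.

-19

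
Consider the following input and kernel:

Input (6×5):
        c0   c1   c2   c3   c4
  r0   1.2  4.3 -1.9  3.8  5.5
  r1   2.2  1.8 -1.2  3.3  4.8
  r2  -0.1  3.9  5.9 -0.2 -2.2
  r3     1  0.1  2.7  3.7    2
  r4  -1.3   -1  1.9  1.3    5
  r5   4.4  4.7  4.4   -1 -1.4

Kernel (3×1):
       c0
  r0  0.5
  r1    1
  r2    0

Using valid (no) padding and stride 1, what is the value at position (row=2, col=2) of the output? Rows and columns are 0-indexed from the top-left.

The receptive field on the input at this output position is [5.9 / 2.7 / 1.9]. Elementwise product with the kernel and sum: 5.9·0.5 + 2.7·1.

5.65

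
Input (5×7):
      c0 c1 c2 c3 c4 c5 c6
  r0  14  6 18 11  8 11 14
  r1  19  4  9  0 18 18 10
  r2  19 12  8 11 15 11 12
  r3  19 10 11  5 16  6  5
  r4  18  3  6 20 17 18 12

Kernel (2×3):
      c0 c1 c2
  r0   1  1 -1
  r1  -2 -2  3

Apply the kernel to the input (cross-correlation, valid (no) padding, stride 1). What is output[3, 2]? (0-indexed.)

-1

The receptive field on the input at this output position is [11 5 16 / 6 20 17]. Elementwise product with the kernel and sum: 11·1 + 5·1 + 16·-1 + 6·-2 + 20·-2 + 17·3.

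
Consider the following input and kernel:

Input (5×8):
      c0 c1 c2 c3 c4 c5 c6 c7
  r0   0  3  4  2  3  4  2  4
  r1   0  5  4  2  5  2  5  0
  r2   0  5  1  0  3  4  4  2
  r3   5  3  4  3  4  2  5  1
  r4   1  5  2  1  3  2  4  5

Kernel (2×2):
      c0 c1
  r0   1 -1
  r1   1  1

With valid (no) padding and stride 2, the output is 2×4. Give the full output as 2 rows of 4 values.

2 8 6 3
3 8 5 8

Output[0,0]: The receptive field on the input at this output position is [0 3 / 0 5]. Elementwise product with the kernel and sum: 0·1 + 3·-1 + 0·1 + 5·1.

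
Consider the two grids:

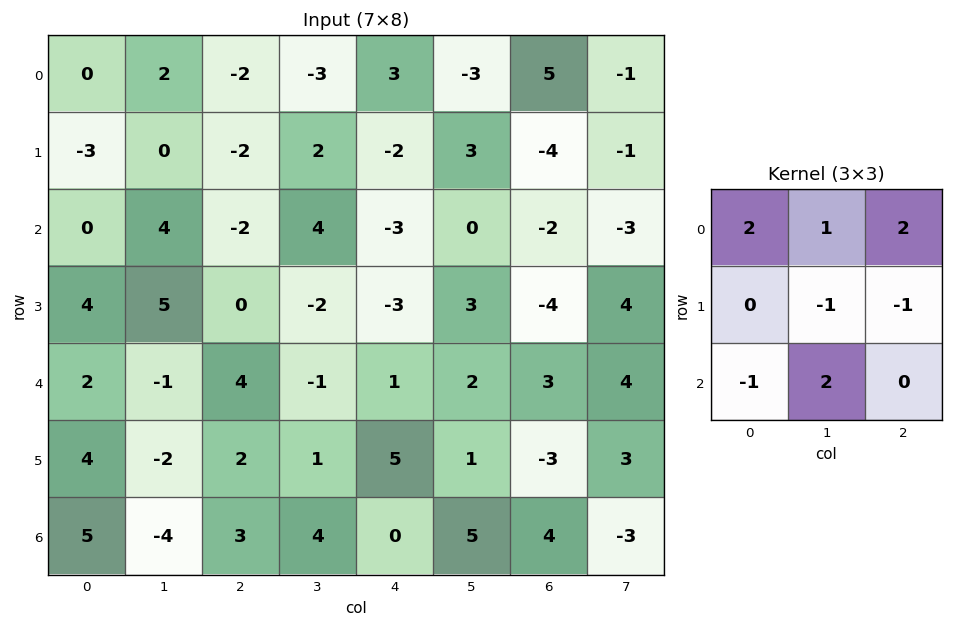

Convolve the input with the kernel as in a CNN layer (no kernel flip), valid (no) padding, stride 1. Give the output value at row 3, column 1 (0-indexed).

The receptive field on the input at this output position is [5 0 -2 / -1 4 -1 / -2 2 1]. Elementwise product with the kernel and sum: 5·2 + 0·1 + -2·2 + 4·-1 + -1·-1 + -2·-1 + 2·2.

9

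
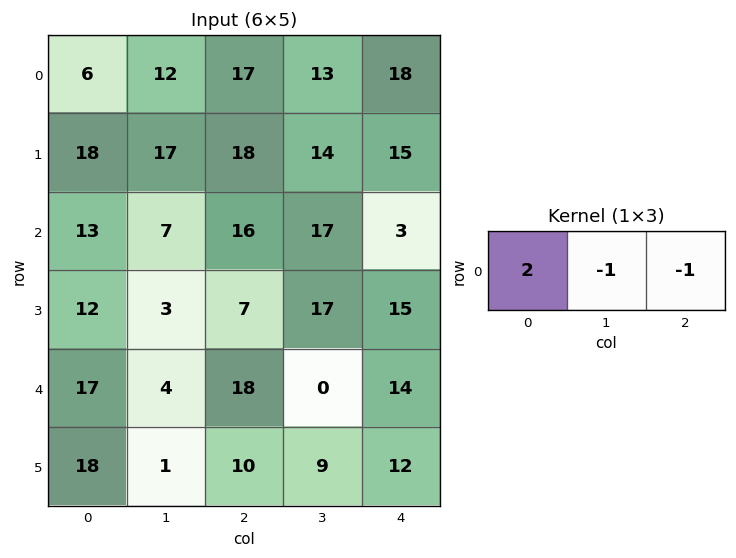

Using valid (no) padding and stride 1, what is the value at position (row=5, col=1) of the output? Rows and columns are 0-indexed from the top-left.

The receptive field on the input at this output position is [1 10 9]. Elementwise product with the kernel and sum: 1·2 + 10·-1 + 9·-1.

-17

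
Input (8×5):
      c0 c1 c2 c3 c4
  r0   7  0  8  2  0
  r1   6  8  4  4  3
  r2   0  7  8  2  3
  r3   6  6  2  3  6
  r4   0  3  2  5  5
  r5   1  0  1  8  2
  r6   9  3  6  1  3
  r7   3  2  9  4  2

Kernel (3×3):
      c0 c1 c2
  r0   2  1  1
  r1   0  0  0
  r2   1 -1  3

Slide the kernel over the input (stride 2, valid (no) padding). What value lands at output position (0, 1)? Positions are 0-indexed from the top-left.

The receptive field on the input at this output position is [8 2 0 / 4 4 3 / 8 2 3]. Elementwise product with the kernel and sum: 8·2 + 2·1 + 0·1 + 8·1 + 2·-1 + 3·3.

33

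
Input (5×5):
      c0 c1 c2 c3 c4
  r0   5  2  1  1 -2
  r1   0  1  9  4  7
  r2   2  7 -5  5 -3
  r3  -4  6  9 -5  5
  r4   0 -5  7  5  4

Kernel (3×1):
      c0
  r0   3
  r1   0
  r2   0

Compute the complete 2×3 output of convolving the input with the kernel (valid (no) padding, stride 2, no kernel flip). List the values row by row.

15 3 -6
6 -15 -9

Output[0,0]: The receptive field on the input at this output position is [5 / 0 / 2]. Elementwise product with the kernel and sum: 5·3.
Output[0,1]: The receptive field on the input at this output position is [1 / 9 / -5]. Elementwise product with the kernel and sum: 1·3.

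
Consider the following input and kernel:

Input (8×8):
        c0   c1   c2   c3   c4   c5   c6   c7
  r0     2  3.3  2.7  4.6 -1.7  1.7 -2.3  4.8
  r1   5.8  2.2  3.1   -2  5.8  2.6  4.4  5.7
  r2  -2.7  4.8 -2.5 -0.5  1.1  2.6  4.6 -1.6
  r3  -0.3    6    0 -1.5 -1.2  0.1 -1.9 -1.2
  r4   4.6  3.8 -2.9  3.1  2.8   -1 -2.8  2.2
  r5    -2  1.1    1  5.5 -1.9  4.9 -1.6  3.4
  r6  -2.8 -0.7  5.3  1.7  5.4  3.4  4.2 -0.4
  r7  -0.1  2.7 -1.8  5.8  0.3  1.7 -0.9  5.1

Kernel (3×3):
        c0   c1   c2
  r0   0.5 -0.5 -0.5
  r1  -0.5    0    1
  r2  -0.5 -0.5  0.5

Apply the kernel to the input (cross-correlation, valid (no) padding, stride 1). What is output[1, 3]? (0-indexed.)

The receptive field on the input at this output position is [-2 5.8 2.6 / -0.5 1.1 2.6 / -1.5 -1.2 0.1]. Elementwise product with the kernel and sum: -2·0.5 + 5.8·-0.5 + 2.6·-0.5 + -0.5·-0.5 + 2.6·1 + -1.5·-0.5 + -1.2·-0.5 + 0.1·0.5.

-0.95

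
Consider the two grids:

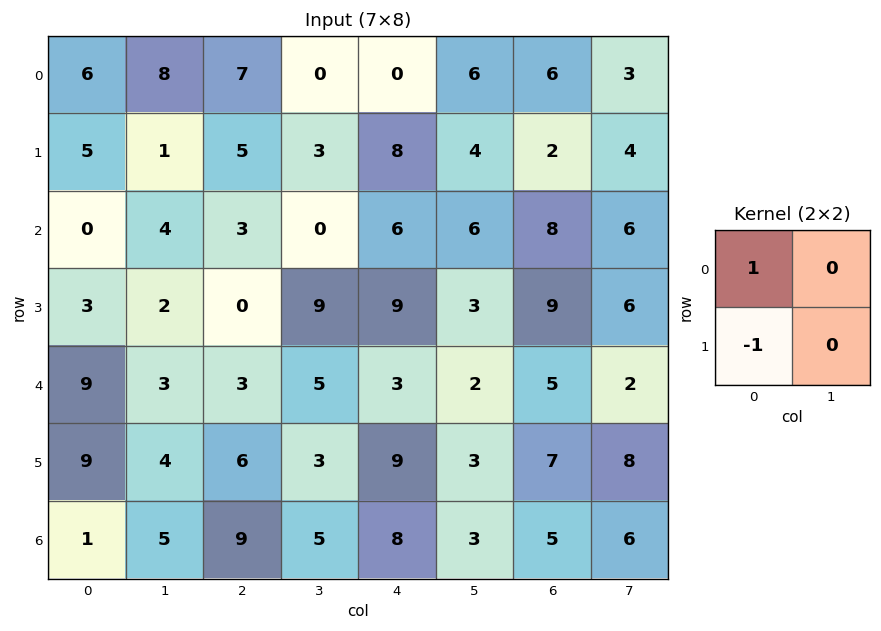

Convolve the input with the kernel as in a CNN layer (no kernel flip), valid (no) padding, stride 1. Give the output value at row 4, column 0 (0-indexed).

0

The receptive field on the input at this output position is [9 3 / 9 4]. Elementwise product with the kernel and sum: 9·1 + 9·-1.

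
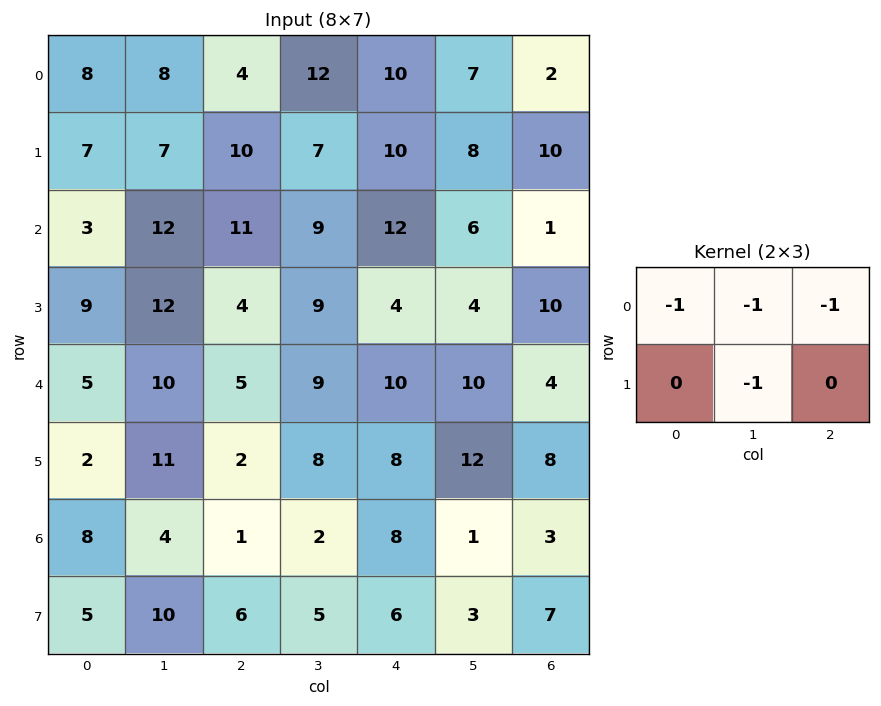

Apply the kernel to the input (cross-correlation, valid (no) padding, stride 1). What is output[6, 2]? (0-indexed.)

The receptive field on the input at this output position is [1 2 8 / 6 5 6]. Elementwise product with the kernel and sum: 1·-1 + 2·-1 + 8·-1 + 5·-1.

-16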